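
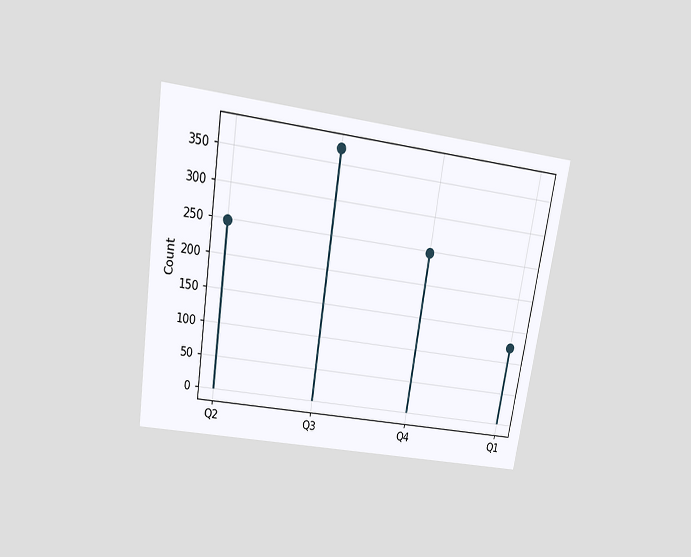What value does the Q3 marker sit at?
372

The chart is tilted about 9° clockwise and viewed slightly from above. The Q3 marker sits at 372.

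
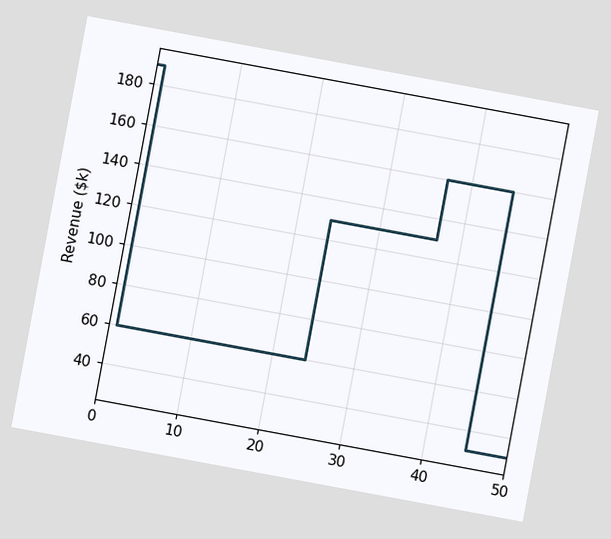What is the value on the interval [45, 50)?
$30k

The chart is tilted about 10° clockwise. On [45, 50) the step sits at $30k.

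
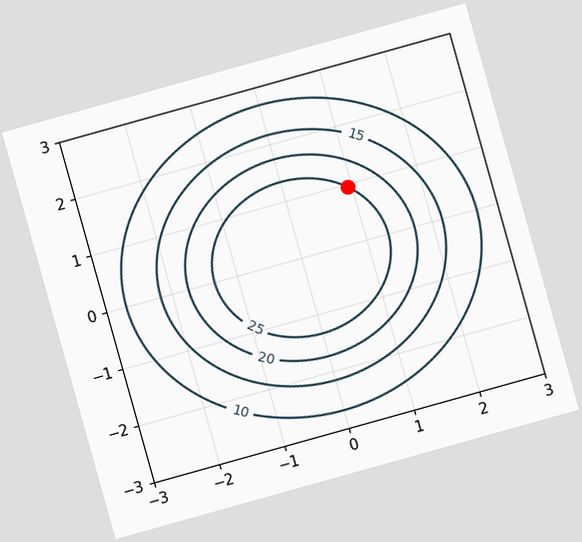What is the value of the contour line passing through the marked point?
25

The chart is tilted about 16° counter-clockwise. The marked point sits on the contour labelled 25.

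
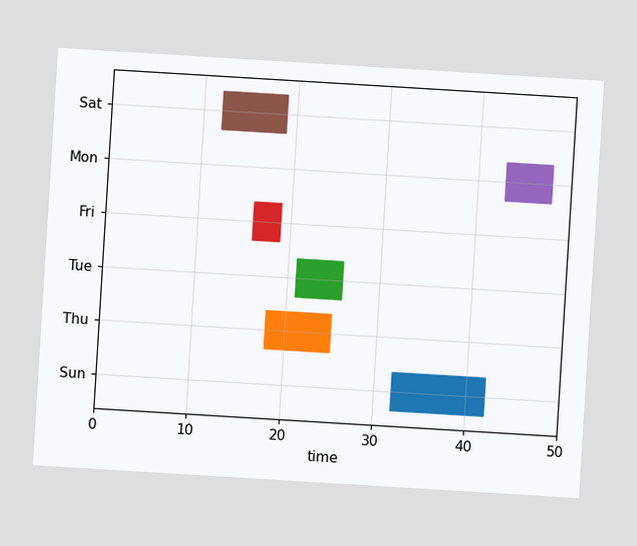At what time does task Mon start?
The chart is tilted about 3° clockwise. The Mon bar begins at t=43.

43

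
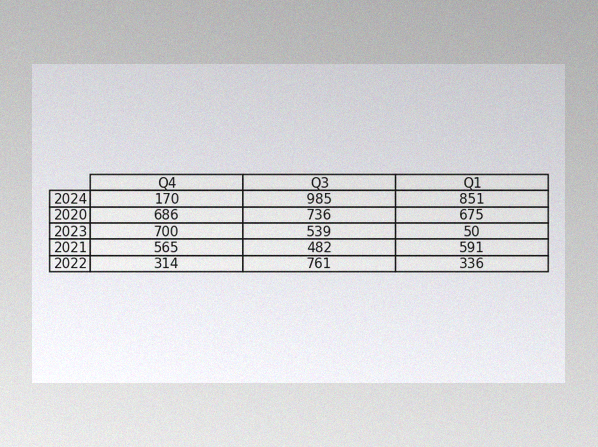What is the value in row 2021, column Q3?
The image has some photo noise and uneven lighting. The (2021, Q3) cell reads 482.

482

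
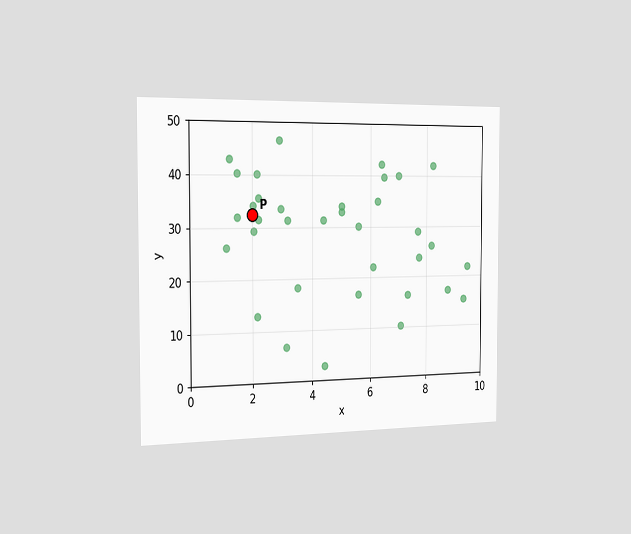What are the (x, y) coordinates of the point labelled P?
The chart is viewed slightly from the left. Following the gridlines from P to each axis, P sits at (2, 32.5).

(2, 32.5)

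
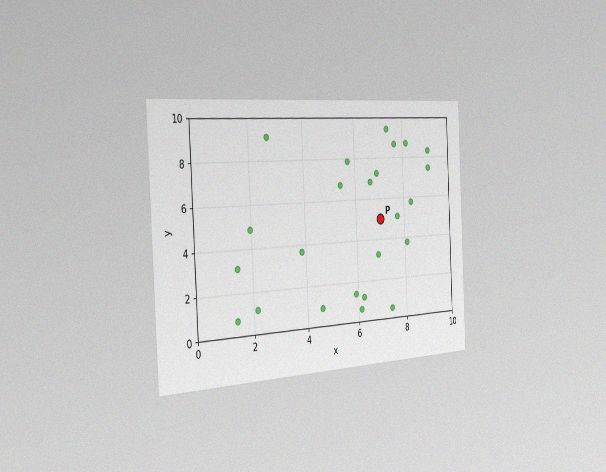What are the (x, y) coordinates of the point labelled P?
The chart is tilted about 3° counter-clockwise and viewed slightly from the left, with some photo noise. Following the gridlines from P to each axis, P sits at (7, 5).

(7, 5)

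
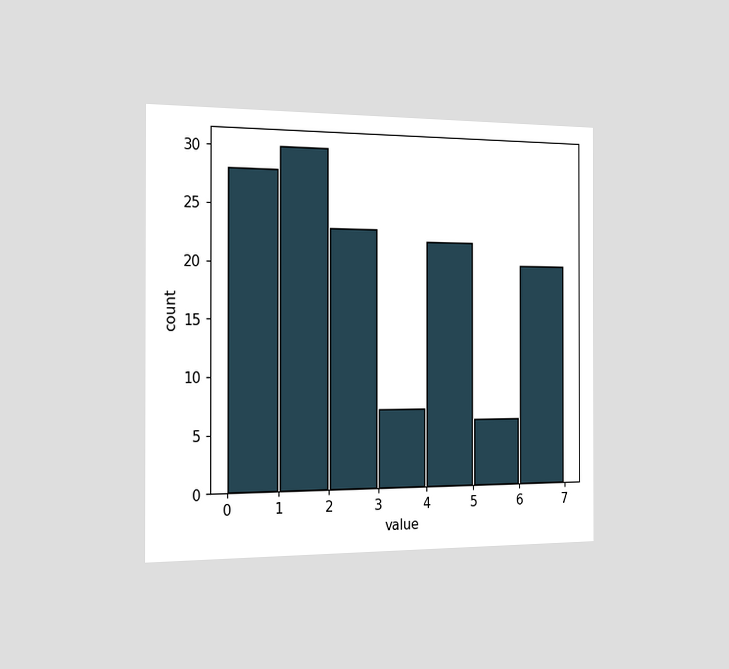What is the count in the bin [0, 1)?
The chart is viewed slightly from the left. The [0, 1) bin has height 28.

28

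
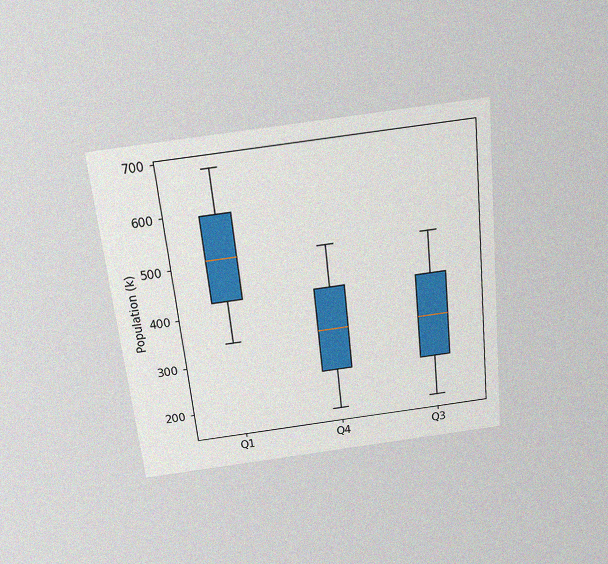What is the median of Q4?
The chart is tilted about 6° counter-clockwise and viewed slightly from above, with some photo noise. The median line in the Q4 box sits at 340k.

340k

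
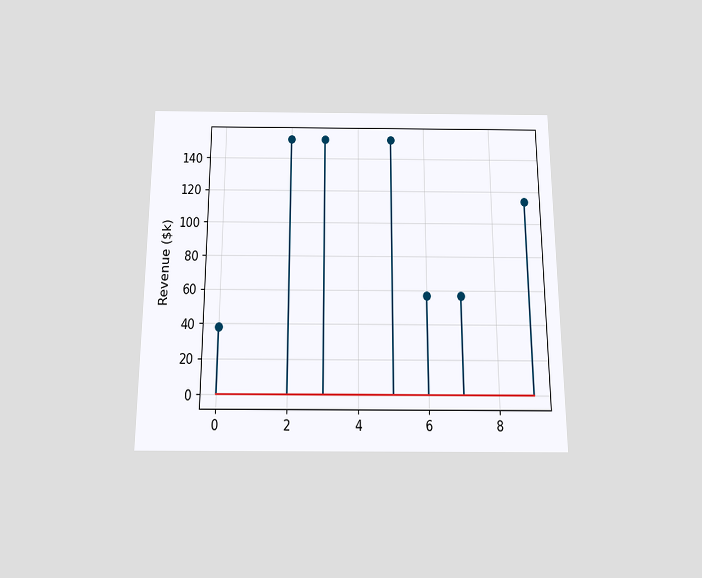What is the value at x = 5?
The chart is viewed slightly from below. The stem at x=5 reaches $152k.

$152k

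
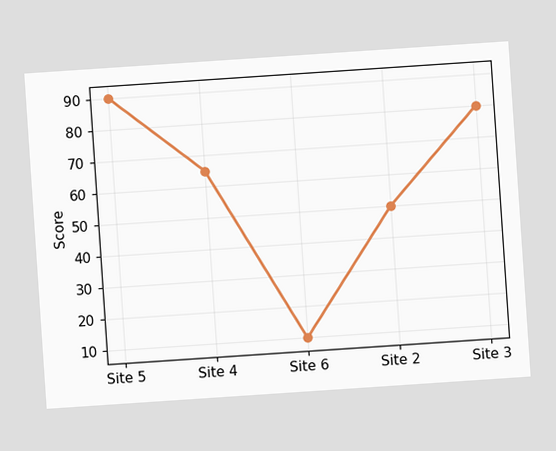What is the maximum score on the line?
90

The chart is tilted about 4° counter-clockwise. The highest point is at Site 5, and reading across to the y-axis gives 90.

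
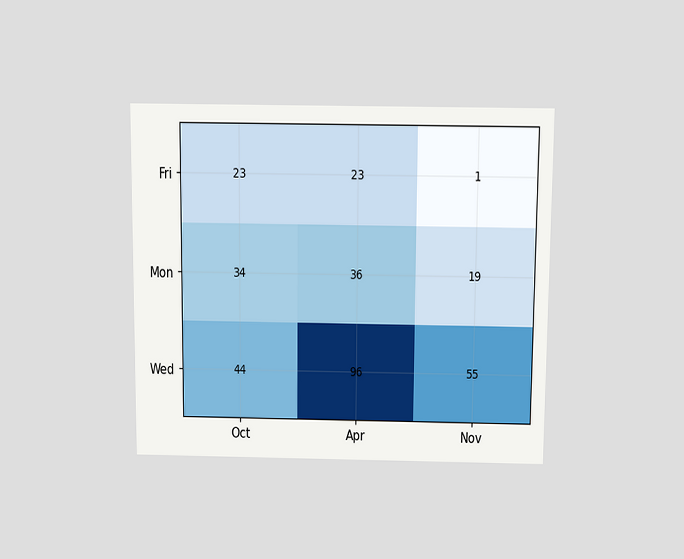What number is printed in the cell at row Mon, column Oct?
The chart is viewed slightly from above. The (Mon, Oct) cell reads 34.

34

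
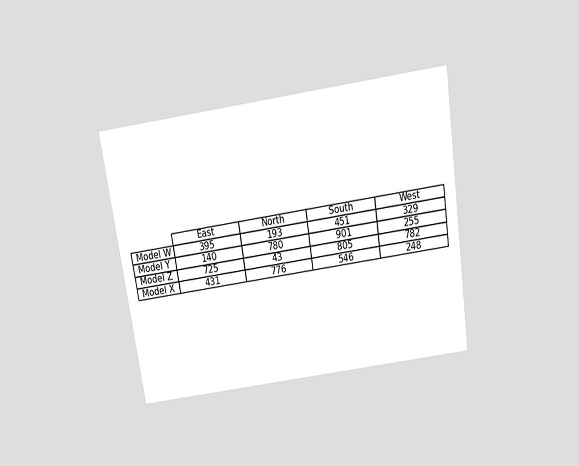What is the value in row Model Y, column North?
780

The chart is tilted about 9° counter-clockwise and viewed slightly from above. The (Model Y, North) cell reads 780.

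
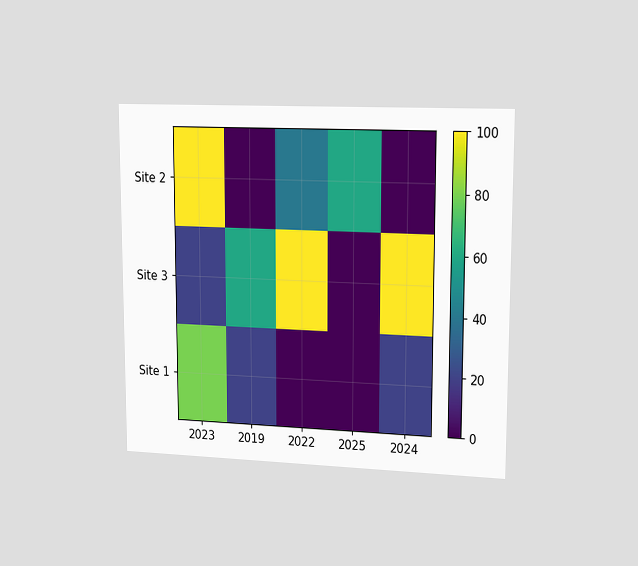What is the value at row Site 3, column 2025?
0

The chart is viewed slightly from the right. Matching cell (Site 3, 2025) against the colorbar gives 0.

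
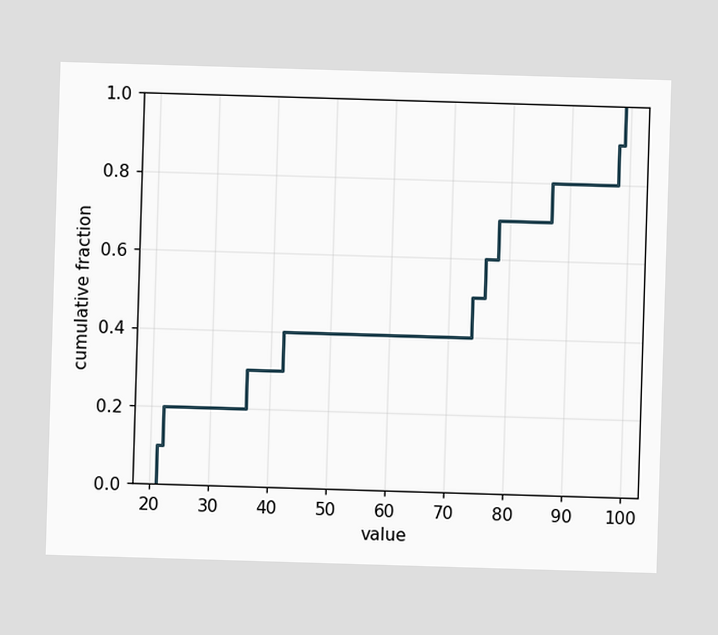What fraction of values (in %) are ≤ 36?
At x=36 the ECDF step is at 30%.

30%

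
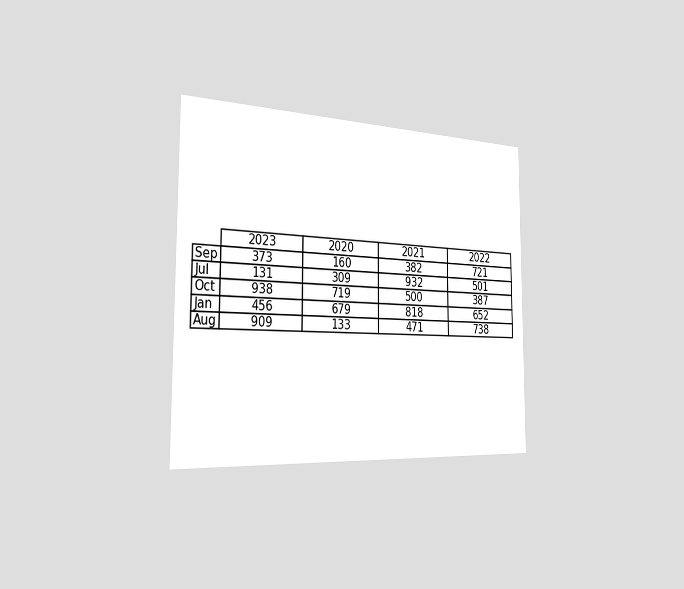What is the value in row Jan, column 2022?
The chart is viewed slightly from the left. The (Jan, 2022) cell reads 652.

652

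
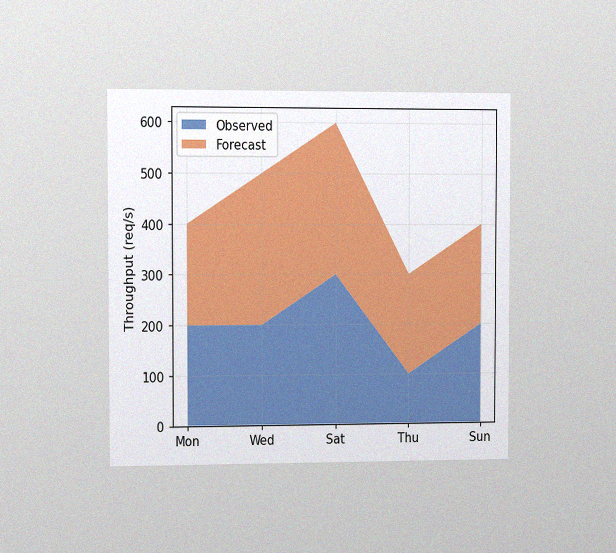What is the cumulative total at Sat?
The chart is viewed slightly from the left, with some photo noise. The stacked total at Sat reaches 600req/s.

600req/s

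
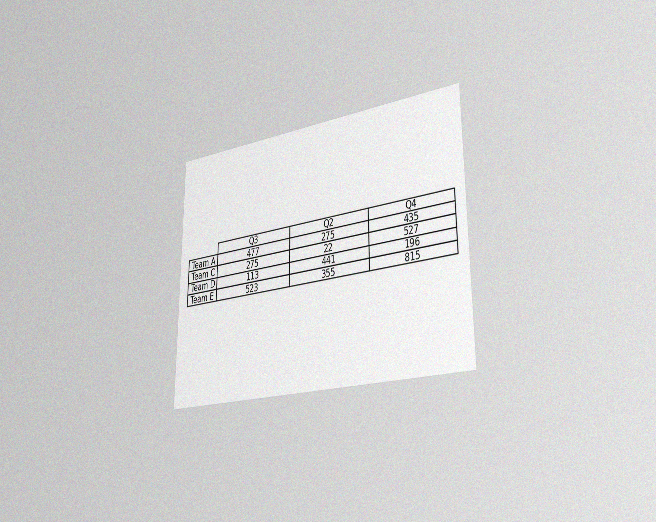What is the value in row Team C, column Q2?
The chart is viewed slightly from the right, with some photo noise. The (Team C, Q2) cell reads 22.

22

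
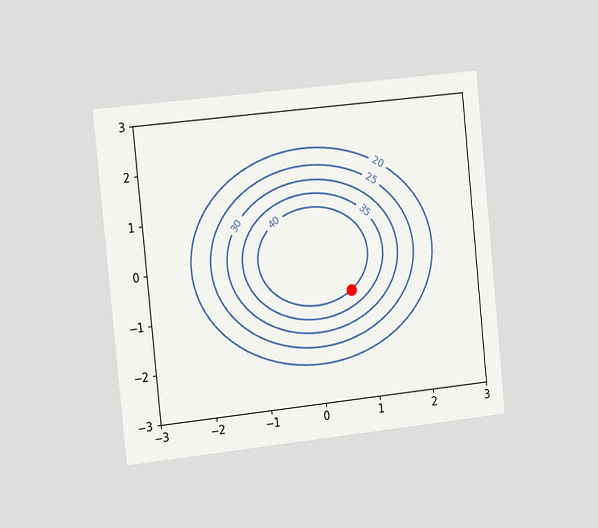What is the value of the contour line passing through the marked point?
The chart is tilted about 6° counter-clockwise and viewed slightly from the left. The marked point sits on the contour labelled 40.

40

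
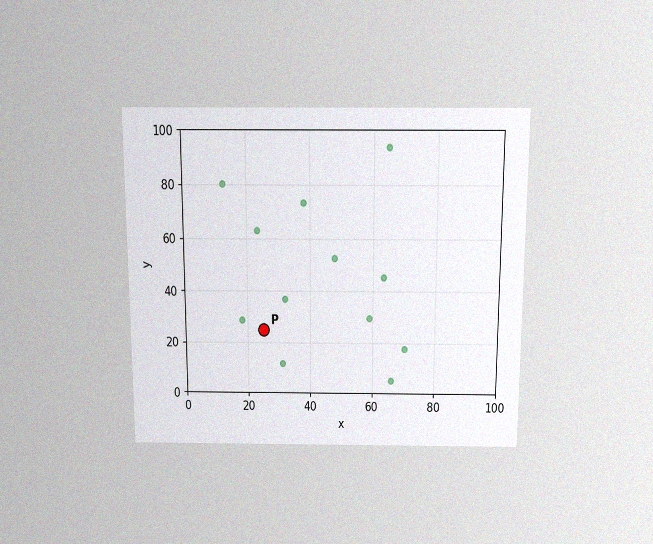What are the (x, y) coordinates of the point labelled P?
The chart is viewed slightly from above, with some photo noise. Following the gridlines from P to each axis, P sits at (25, 25).

(25, 25)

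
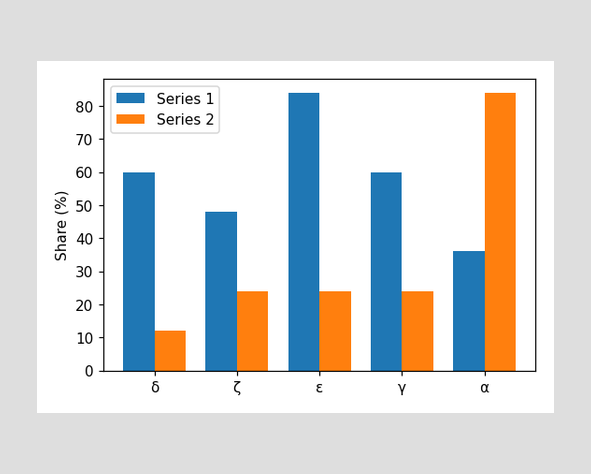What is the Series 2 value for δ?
The Series 2 bar at δ reaches 12% on the y-axis.

12%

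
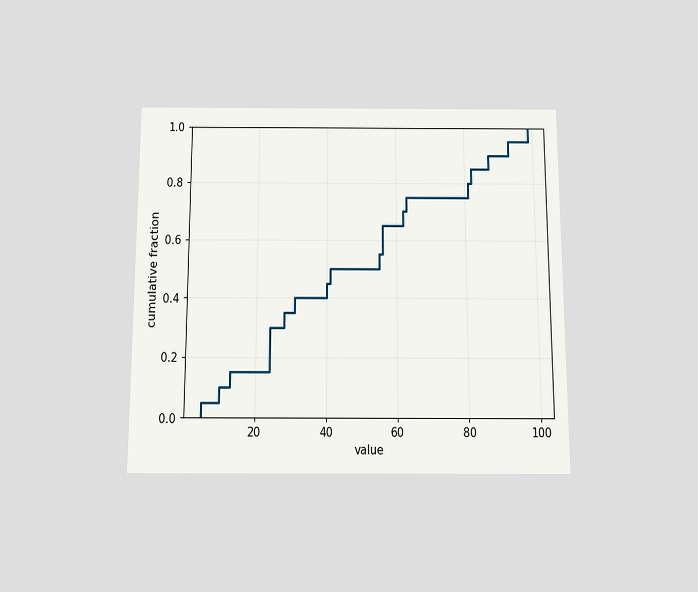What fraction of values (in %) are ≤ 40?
The chart is viewed slightly from below. At x=40 the ECDF step is at 45%.

45%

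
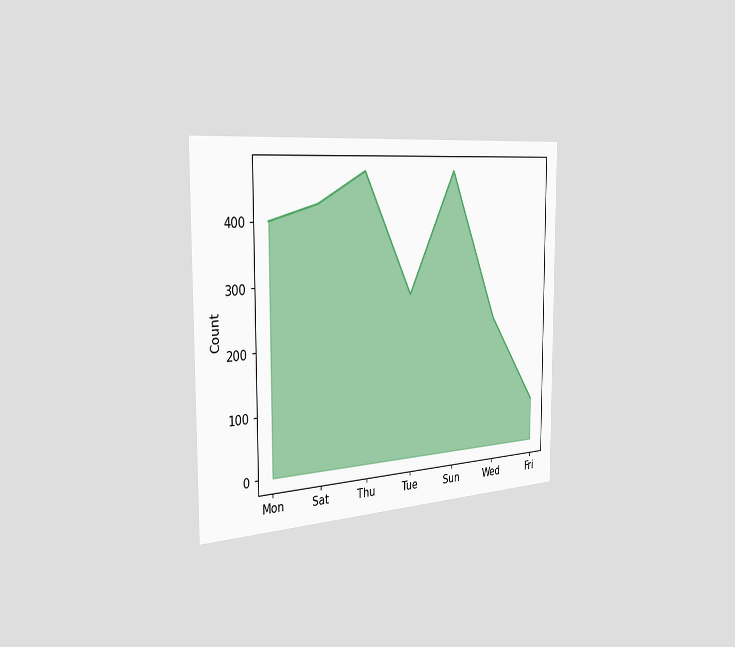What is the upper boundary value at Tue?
The chart is viewed slightly from the left. At Tue the upper boundary is at 275.

275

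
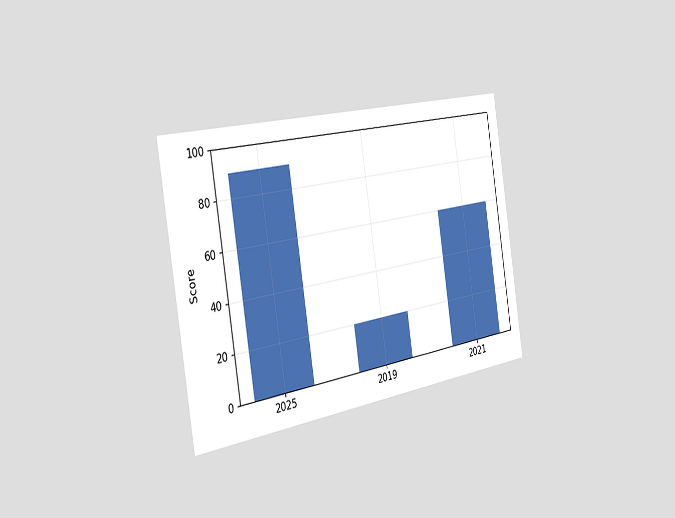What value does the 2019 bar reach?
The chart is tilted about 9° counter-clockwise and viewed slightly from the left. Reading along the chart's y-axis, the 2019 bar reaches 20.

20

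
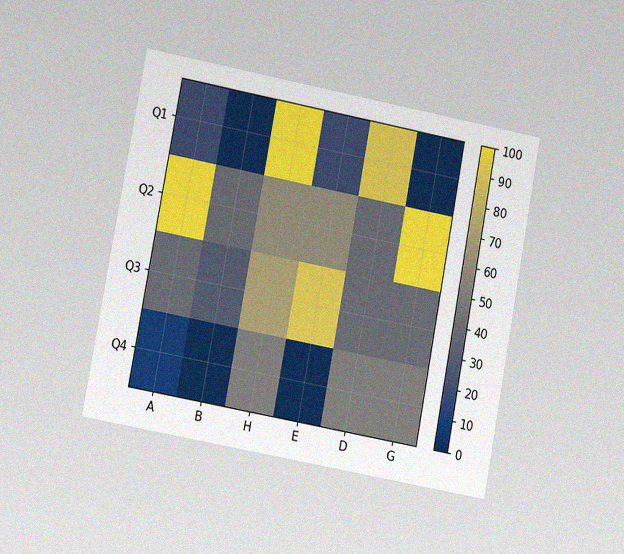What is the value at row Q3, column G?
40

The chart is tilted about 11° clockwise and viewed at a slight angle, with some photo noise. Matching cell (Q3, G) against the colorbar gives 40.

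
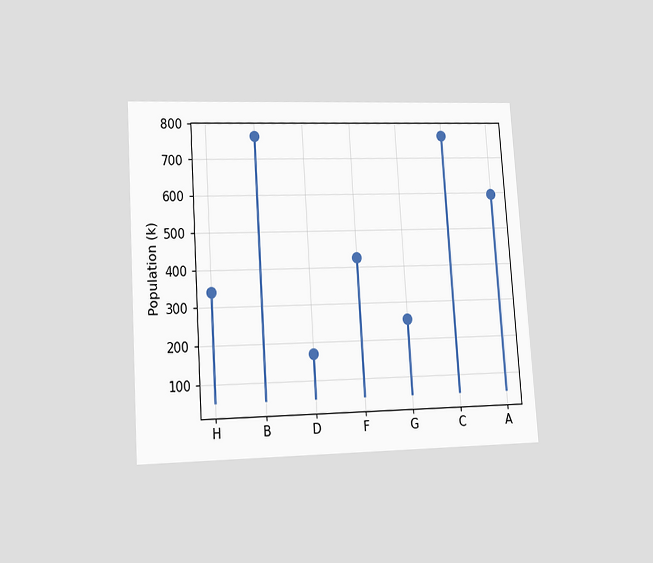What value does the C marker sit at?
The chart is tilted about 4° counter-clockwise and viewed at a slight angle. The C marker sits at 765k.

765k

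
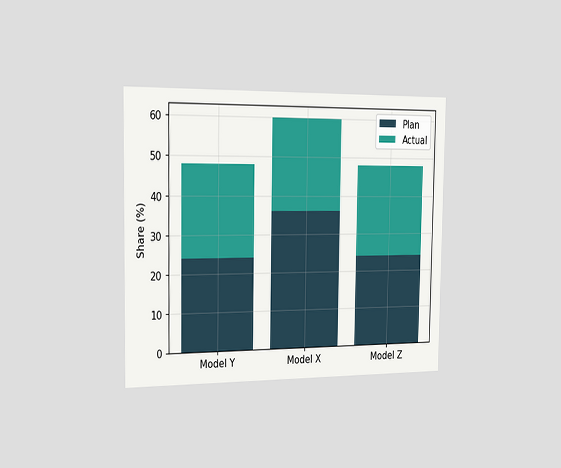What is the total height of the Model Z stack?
48%

The chart is viewed slightly from the left. The Model Z stack's top reaches 48% on the y-axis.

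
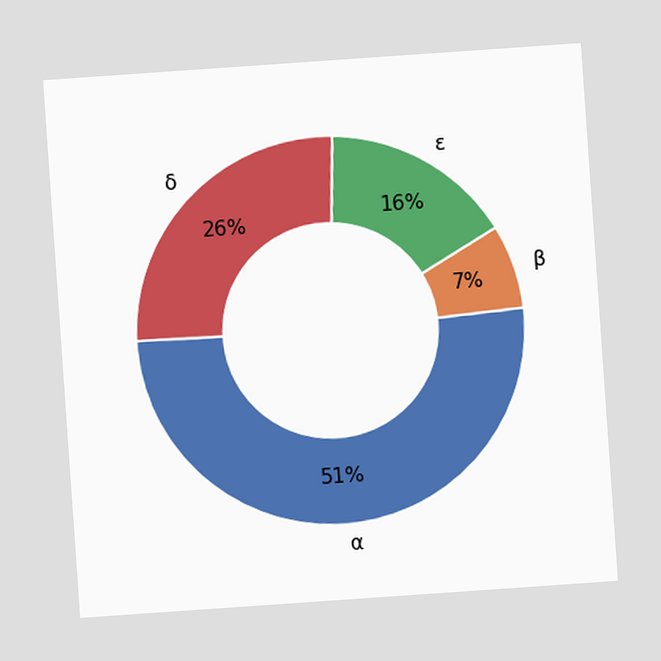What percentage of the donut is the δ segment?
26%

The chart is tilted about 4° counter-clockwise. The δ segment takes up 26% of the ring.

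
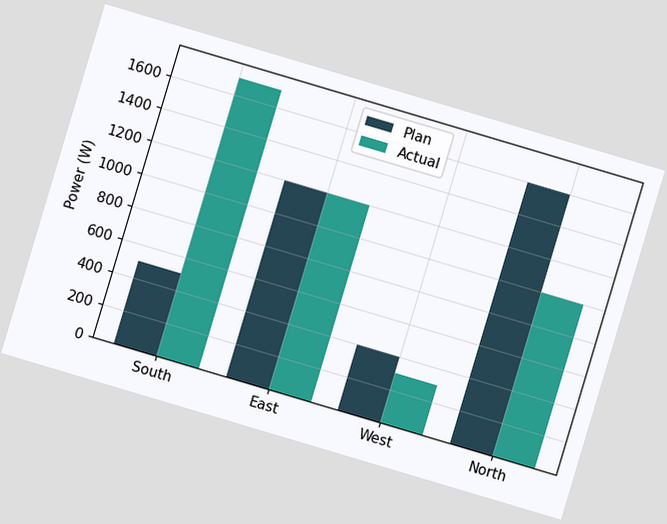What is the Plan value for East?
The chart is tilted about 17° clockwise. The Plan bar at East reaches 1200W on the y-axis.

1200W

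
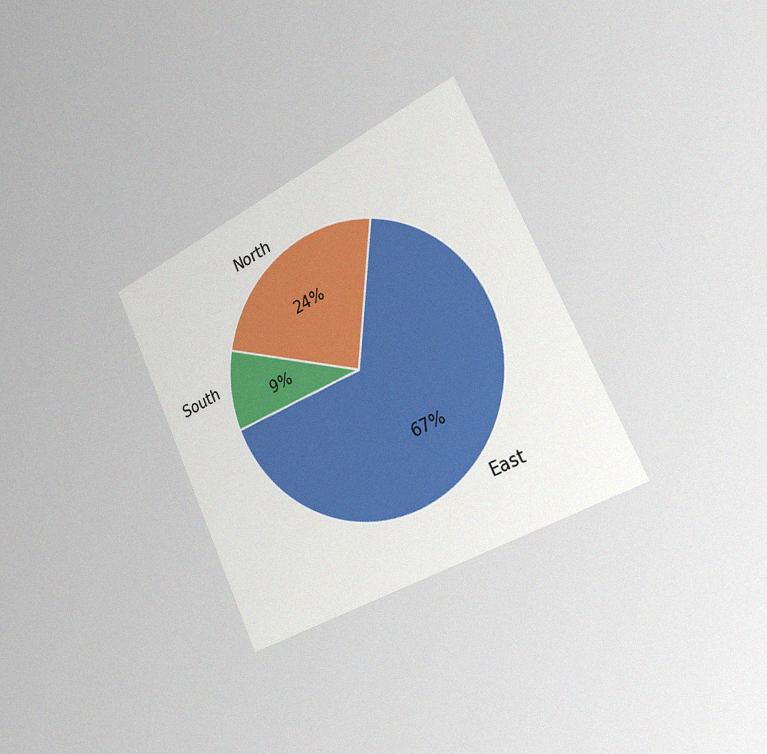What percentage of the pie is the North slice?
24%

The chart is tilted about 25° counter-clockwise and viewed slightly from the right, with some photo noise. The North slice takes up 24% of the pie.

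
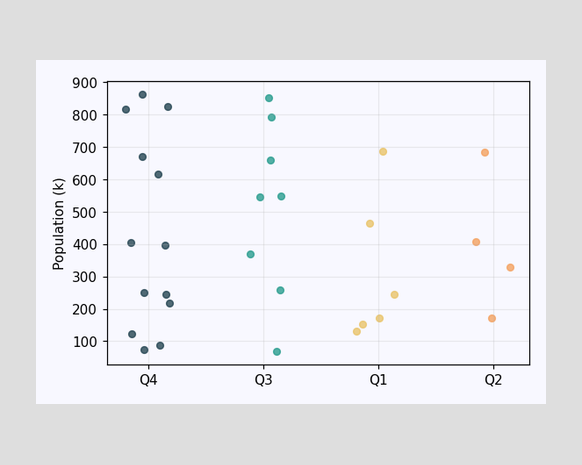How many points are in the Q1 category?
6

Counting the markers in the Q1 column gives 6.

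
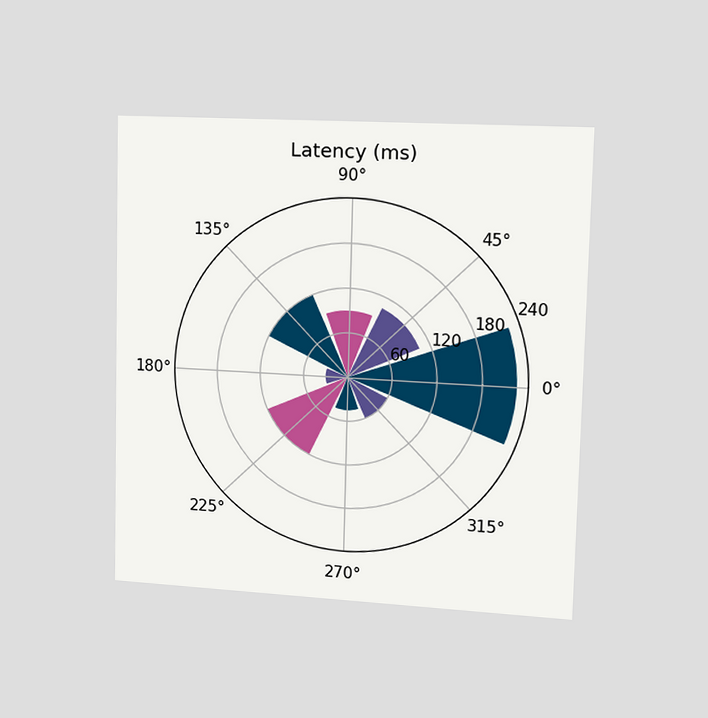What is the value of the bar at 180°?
The chart is viewed slightly from the right. The bar at 180° reaches 30ms on the radial axis.

30ms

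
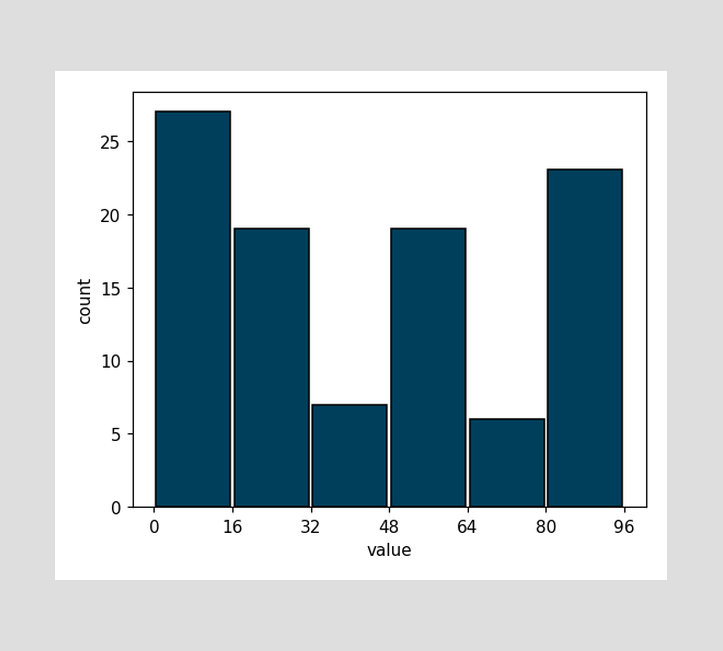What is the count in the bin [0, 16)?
The [0, 16) bin has height 27.

27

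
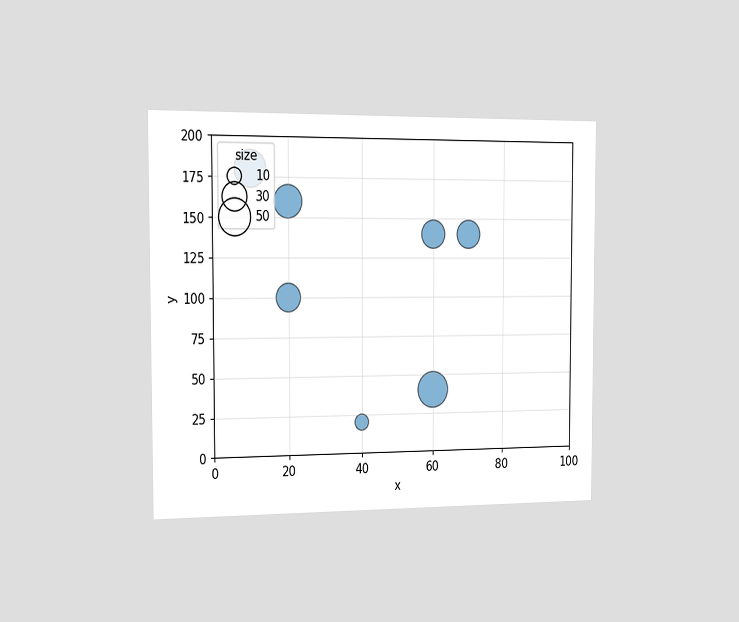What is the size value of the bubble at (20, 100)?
The chart is viewed slightly from the left. Matching the bubble at (20, 100) against the size legend gives 30.

30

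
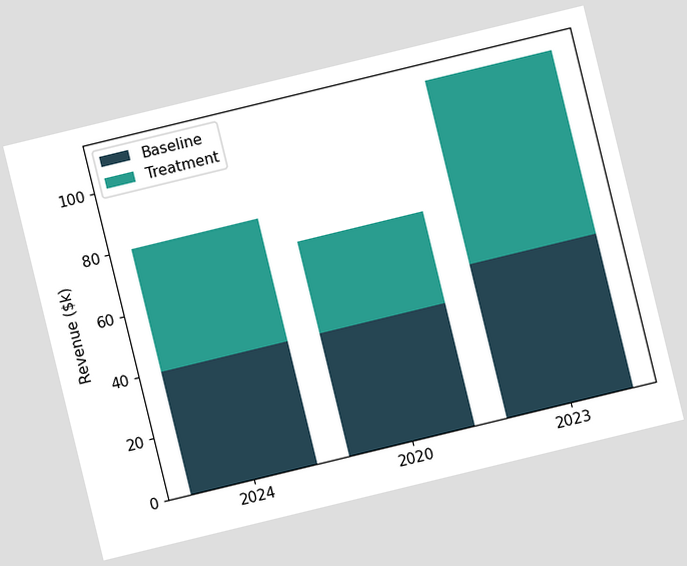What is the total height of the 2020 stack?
$70k

The chart is tilted about 14° counter-clockwise. The 2020 stack's top reaches $70k on the y-axis.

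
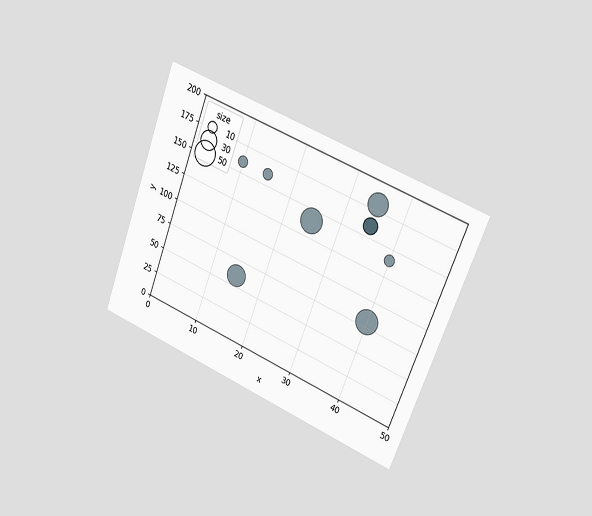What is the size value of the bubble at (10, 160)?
The chart is tilted about 21° clockwise and viewed slightly from the right. Matching the bubble at (10, 160) against the size legend gives 10.

10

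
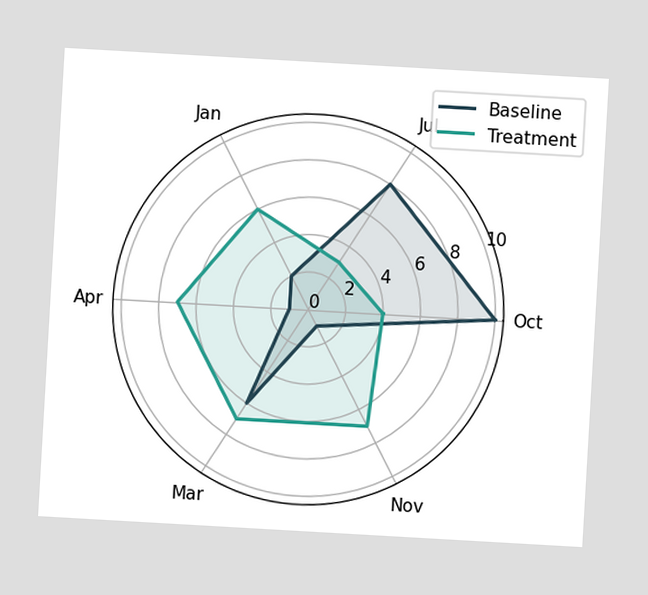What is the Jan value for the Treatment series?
6

The chart is tilted about 3° clockwise. On the Jan axis, Treatment reaches 6.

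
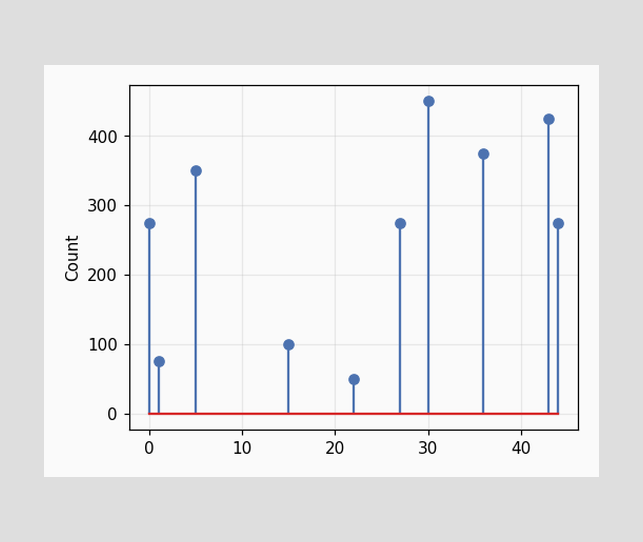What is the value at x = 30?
The stem at x=30 reaches 450.

450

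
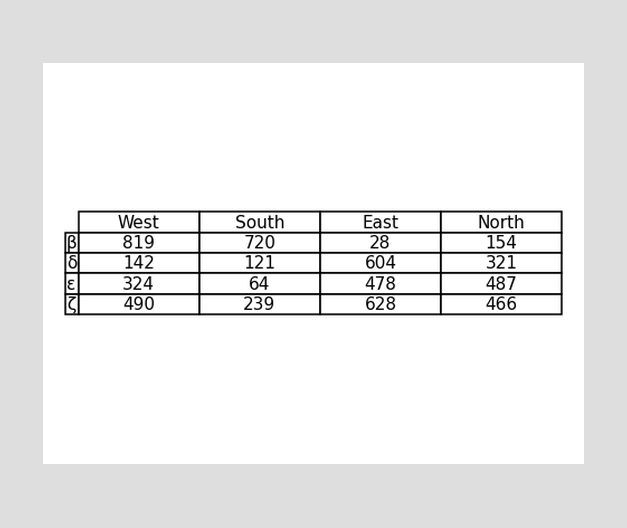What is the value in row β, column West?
The (β, West) cell reads 819.

819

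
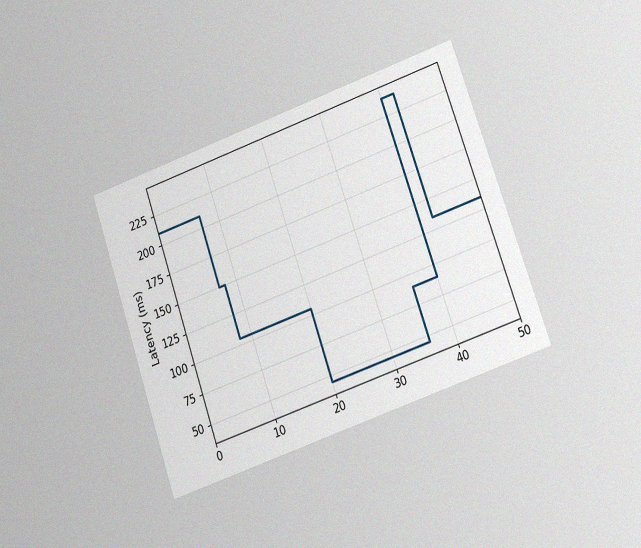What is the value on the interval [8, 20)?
The chart is tilted about 19° counter-clockwise and viewed at a slight angle, with some photo noise. On [8, 20) the step sits at 105ms.

105ms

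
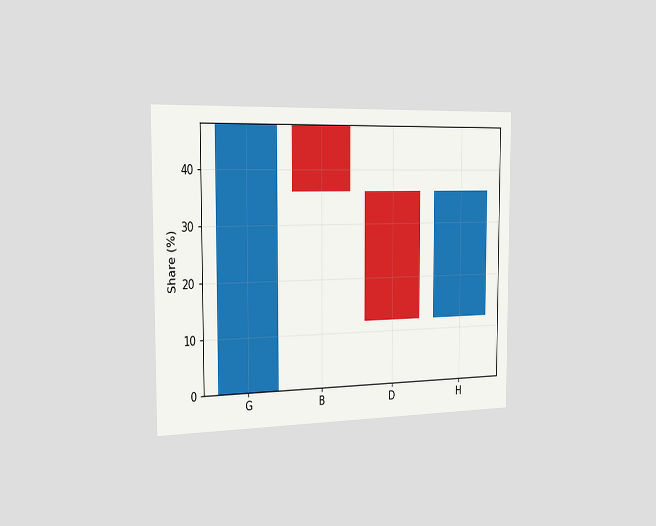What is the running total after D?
12%

The chart is viewed slightly from the left. After D the running total reaches 12%.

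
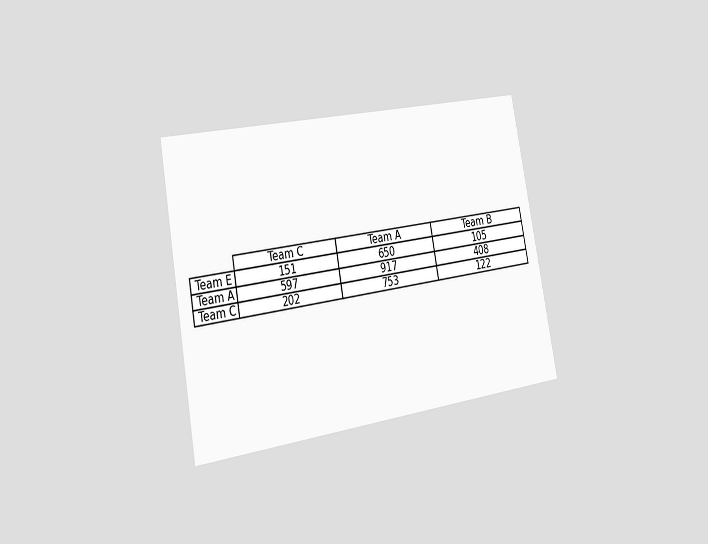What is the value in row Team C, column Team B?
The chart is tilted about 10° counter-clockwise and viewed slightly from the left. The (Team C, Team B) cell reads 122.

122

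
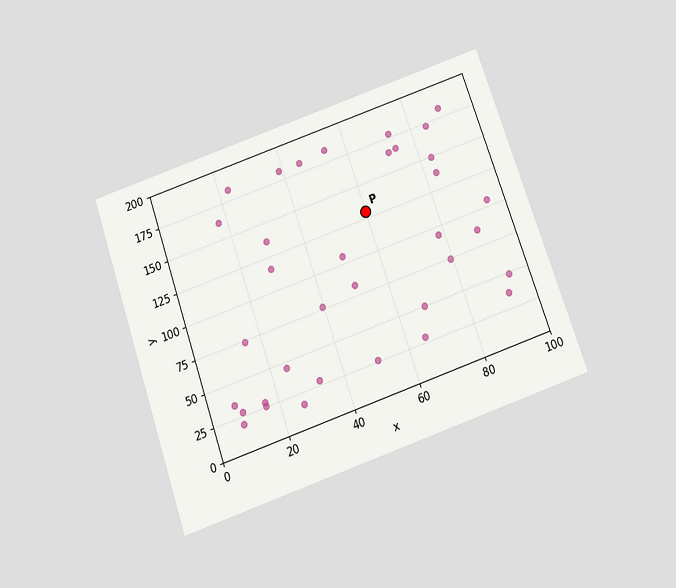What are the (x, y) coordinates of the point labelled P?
(60, 130)

The chart is tilted about 19° counter-clockwise and viewed slightly from below. Following the gridlines from P to each axis, P sits at (60, 130).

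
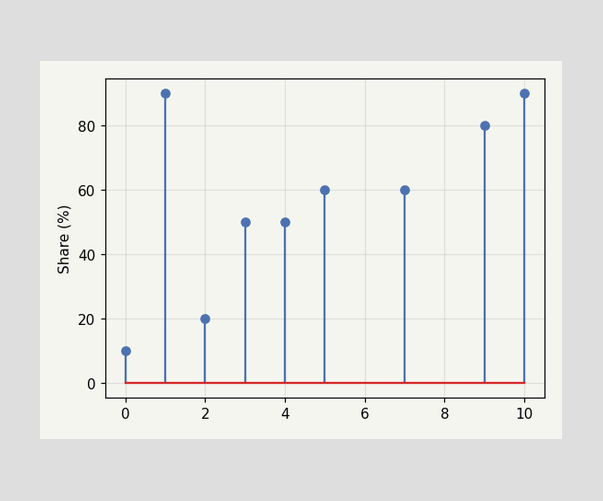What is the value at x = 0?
The stem at x=0 reaches 10%.

10%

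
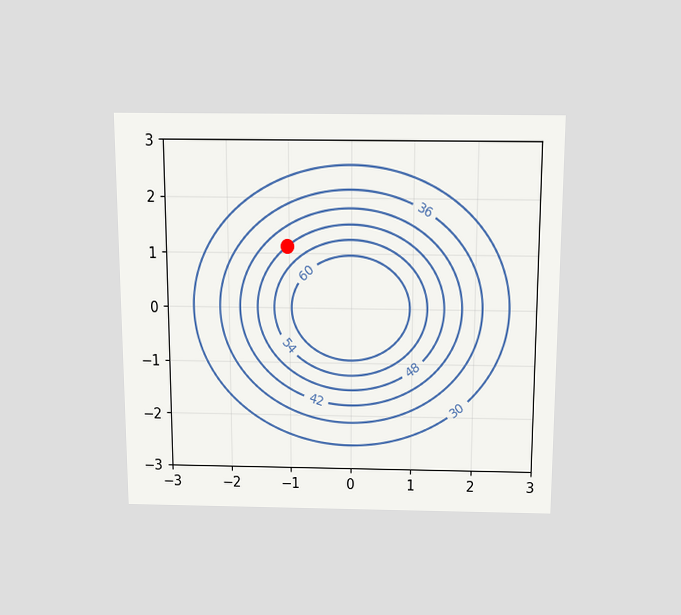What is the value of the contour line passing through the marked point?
48

The chart is viewed slightly from above. The marked point sits on the contour labelled 48.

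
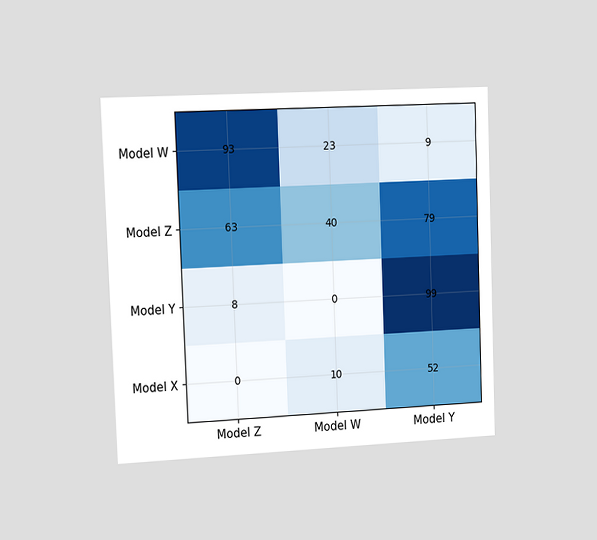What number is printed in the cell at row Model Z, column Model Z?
63

The chart is tilted about 2° counter-clockwise and viewed slightly from the left. The (Model Z, Model Z) cell reads 63.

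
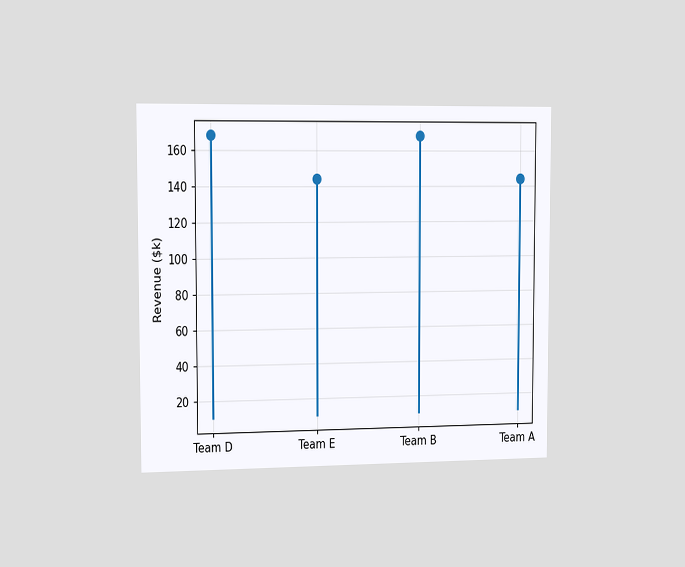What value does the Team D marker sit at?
$168k

The chart is viewed slightly from the left. The Team D marker sits at $168k.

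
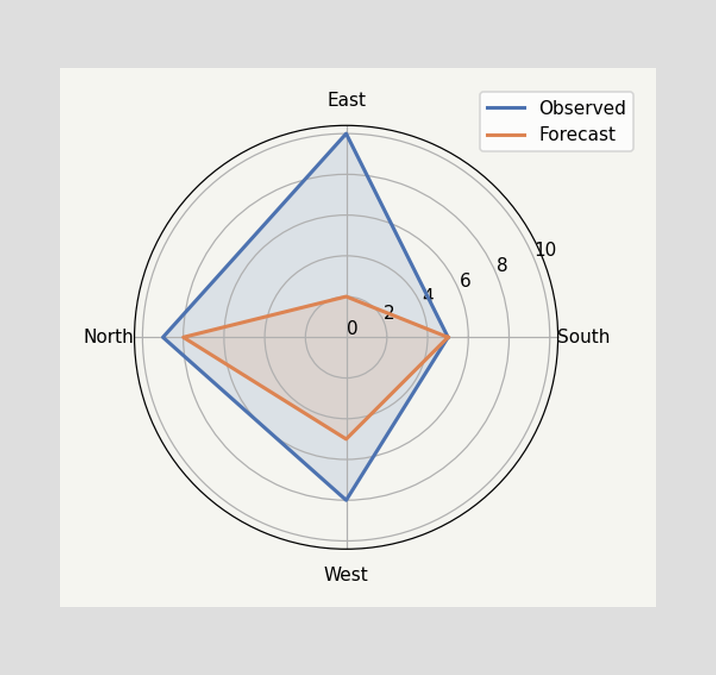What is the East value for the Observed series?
10

On the East axis, Observed reaches 10.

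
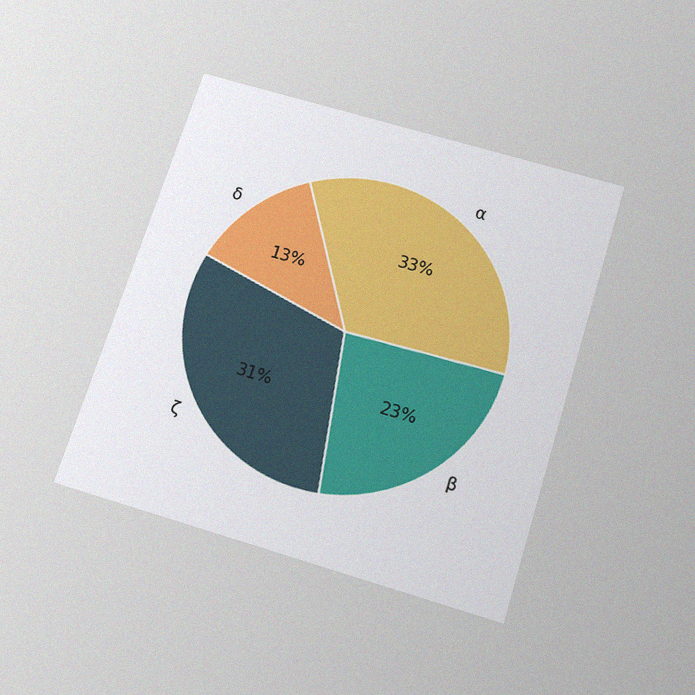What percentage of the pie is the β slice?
The chart is tilted about 17° clockwise and viewed slightly from below, with some photo noise. The β slice takes up 23% of the pie.

23%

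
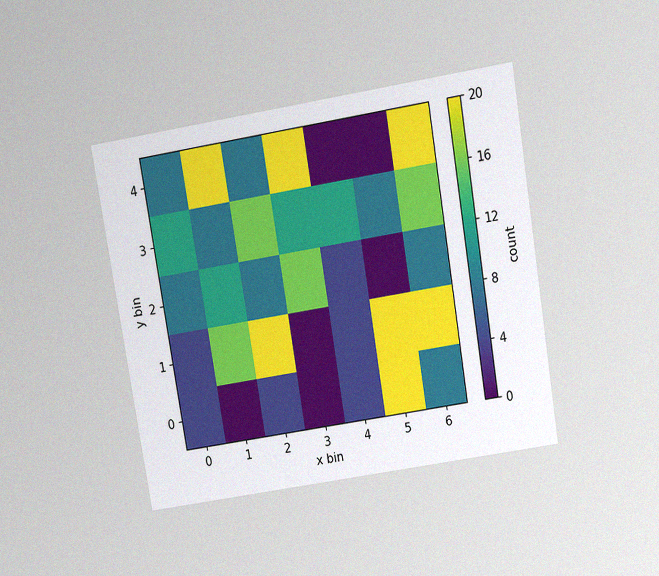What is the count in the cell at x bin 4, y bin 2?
The chart is tilted about 9° counter-clockwise and viewed at a slight angle, with some photo noise. Matching the cell (4, 2) against the colorbar gives 4.

4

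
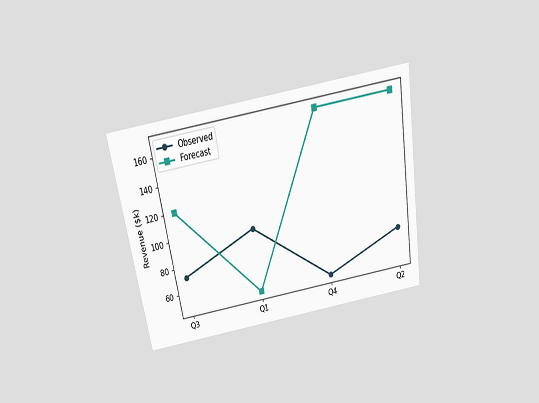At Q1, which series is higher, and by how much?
The chart is tilted about 10° counter-clockwise and viewed slightly from above. At Q1, Observed sits above the other line by $48k.

Observed, by $48k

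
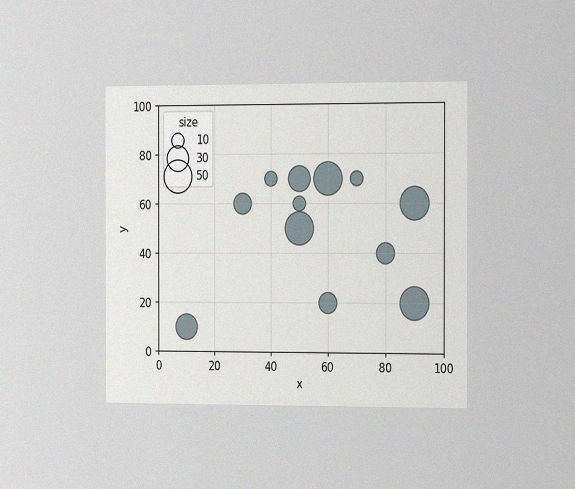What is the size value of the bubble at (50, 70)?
30

The chart is viewed slightly from the right, with some photo noise. Matching the bubble at (50, 70) against the size legend gives 30.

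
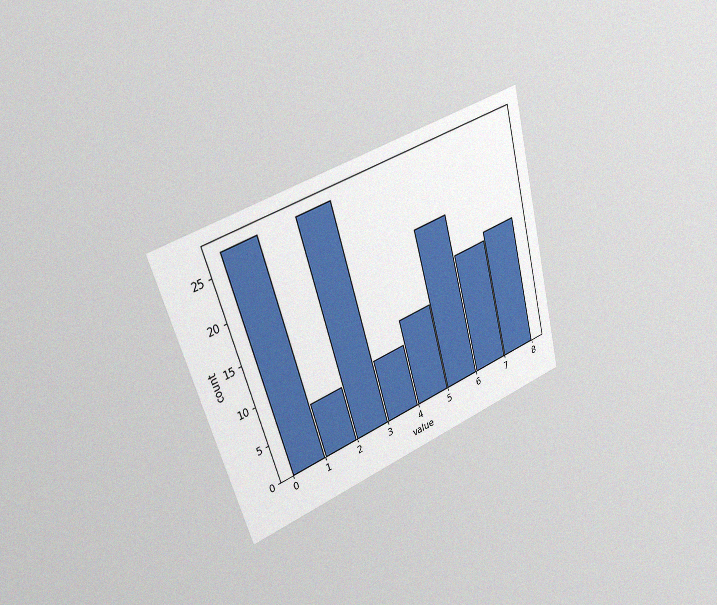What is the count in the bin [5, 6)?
20

The chart is tilted about 16° counter-clockwise and viewed slightly from the left, with some photo noise. The [5, 6) bin has height 20.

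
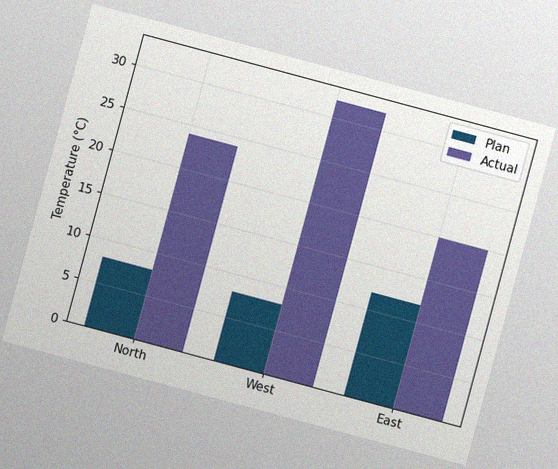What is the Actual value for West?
The chart is tilted about 15° clockwise, with some photo noise. The Actual bar at West reaches 32°C on the y-axis.

32°C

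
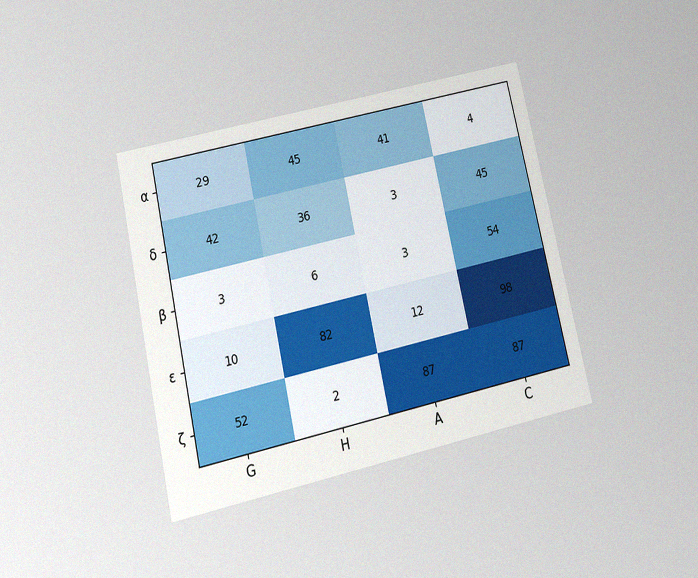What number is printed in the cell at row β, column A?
The chart is tilted about 13° counter-clockwise and viewed slightly from below, with some photo noise. The (β, A) cell reads 3.

3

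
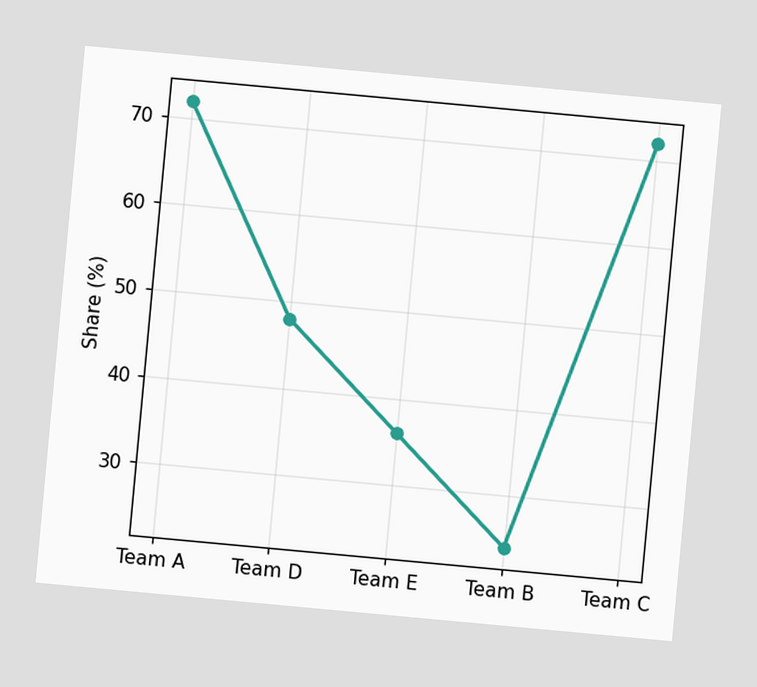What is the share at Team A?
The chart is tilted about 5° clockwise. At Team A, the line is at 72%.

72%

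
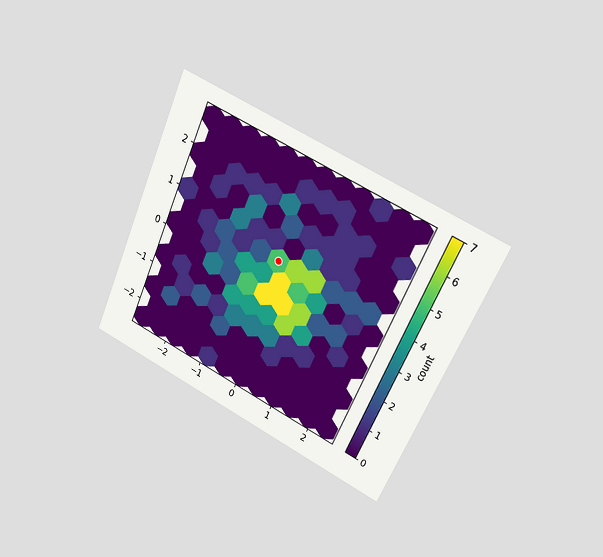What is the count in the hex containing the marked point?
The chart is tilted about 24° clockwise and viewed at a slight angle. The marked hex reads 5 on the colorbar.

5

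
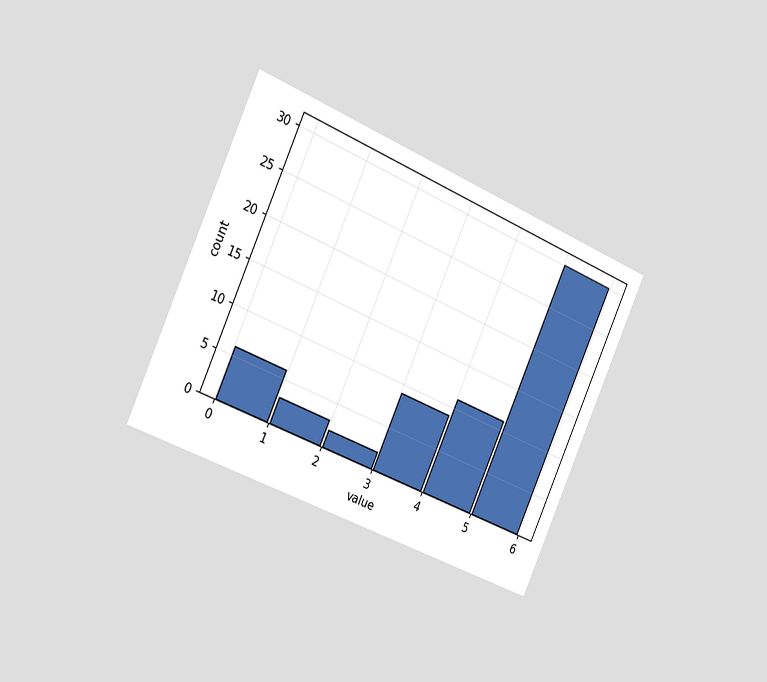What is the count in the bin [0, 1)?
6

The chart is tilted about 24° clockwise and viewed slightly from the left. The [0, 1) bin has height 6.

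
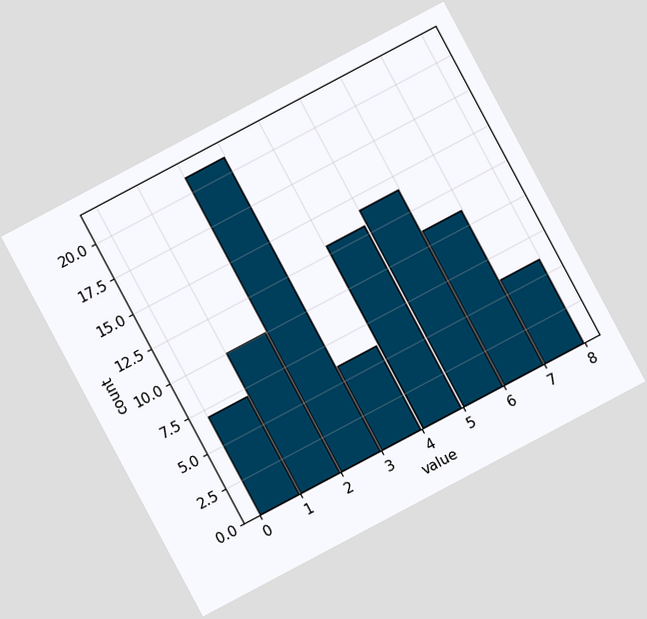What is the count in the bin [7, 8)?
6

The chart is tilted about 28° counter-clockwise. The [7, 8) bin has height 6.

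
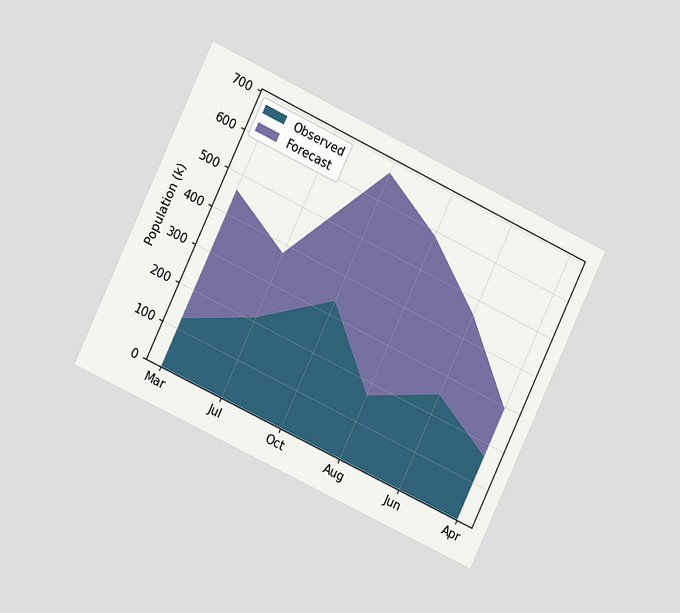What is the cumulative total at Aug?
The chart is tilted about 25° clockwise and viewed slightly from the left. The stacked total at Aug reaches 588k.

588k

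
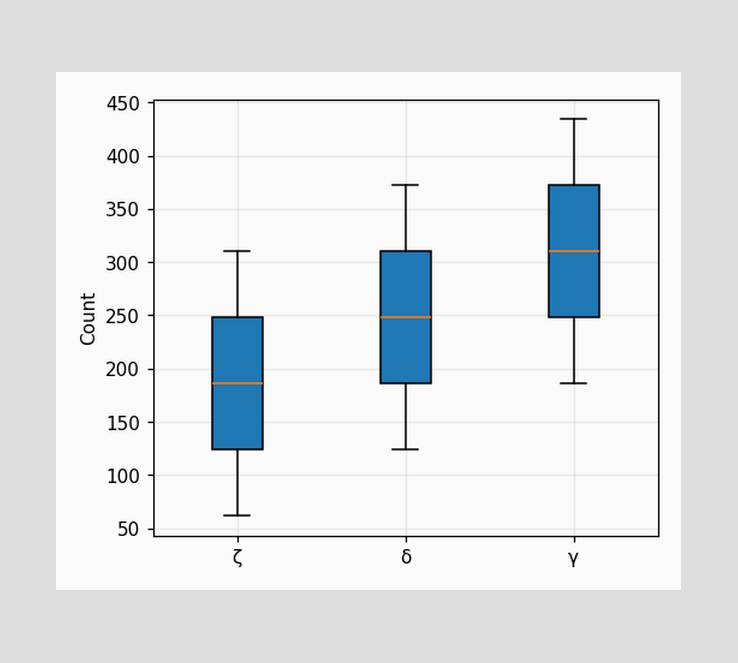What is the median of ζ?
186

The median line in the ζ box sits at 186.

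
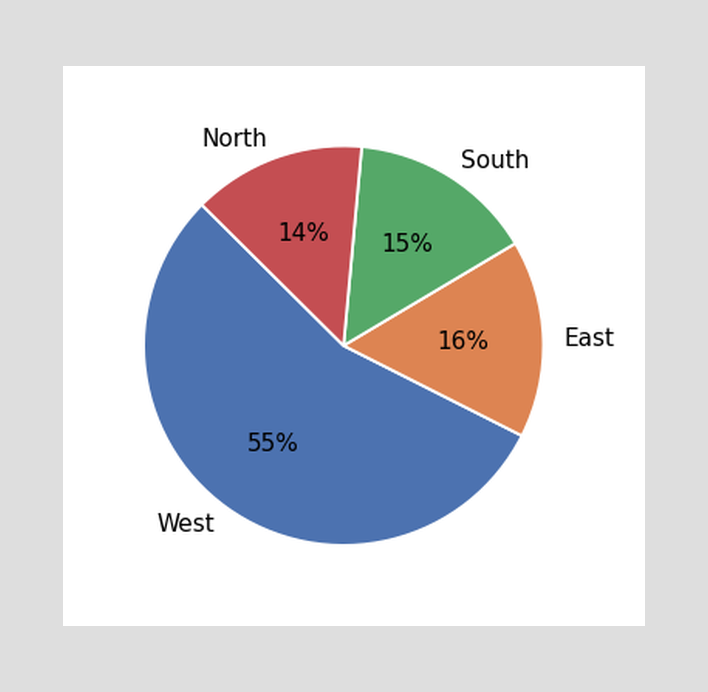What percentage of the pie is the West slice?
The West slice takes up 55% of the pie.

55%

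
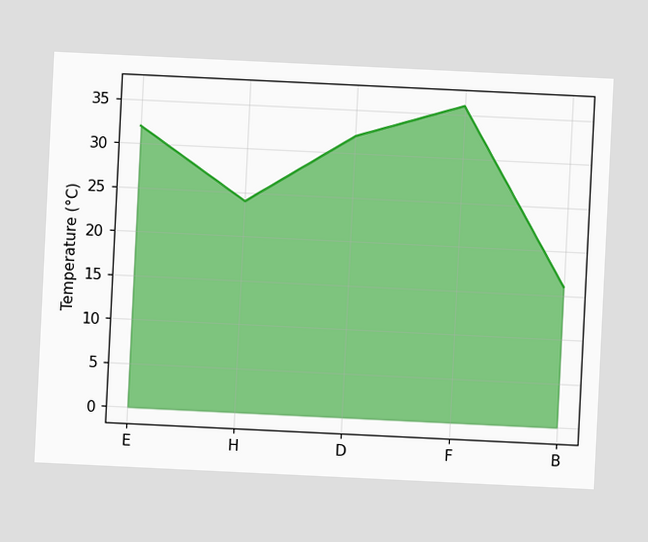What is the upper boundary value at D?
32°C

The chart is tilted about 3° clockwise. At D the upper boundary is at 32°C.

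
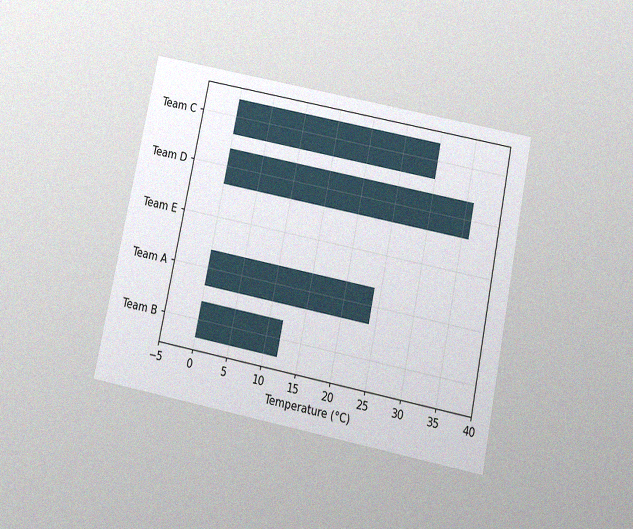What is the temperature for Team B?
The chart is tilted about 12° clockwise and viewed slightly from below, with some photo noise. Reading along the chart's x-axis, the Team B bar reaches 12°C.

12°C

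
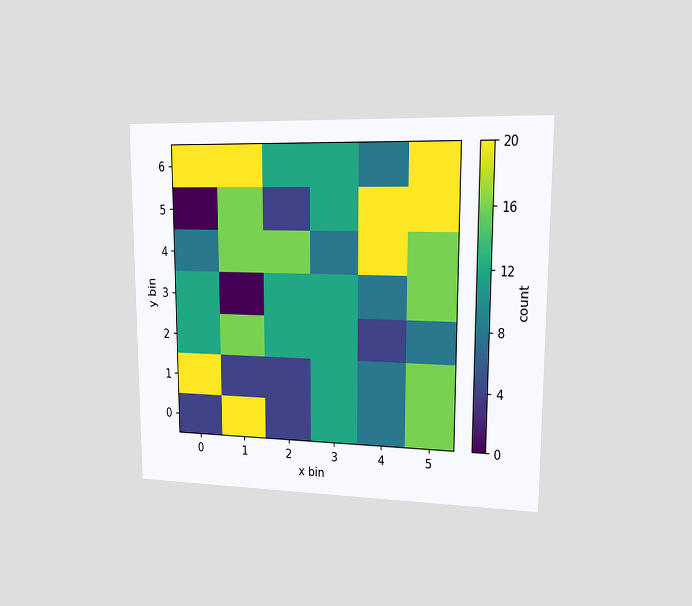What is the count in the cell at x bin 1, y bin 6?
20

The chart is viewed slightly from the right. Matching the cell (1, 6) against the colorbar gives 20.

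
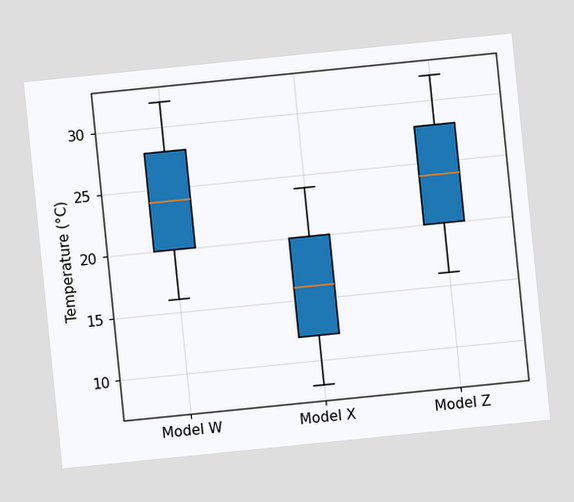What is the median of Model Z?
24°C

The chart is tilted about 6° counter-clockwise. The median line in the Model Z box sits at 24°C.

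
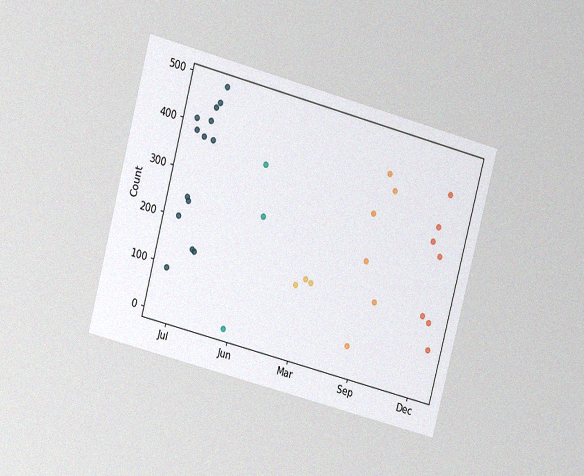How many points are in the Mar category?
The chart is tilted about 15° clockwise and viewed at a slight angle, with some photo noise. Counting the markers in the Mar column gives 3.

3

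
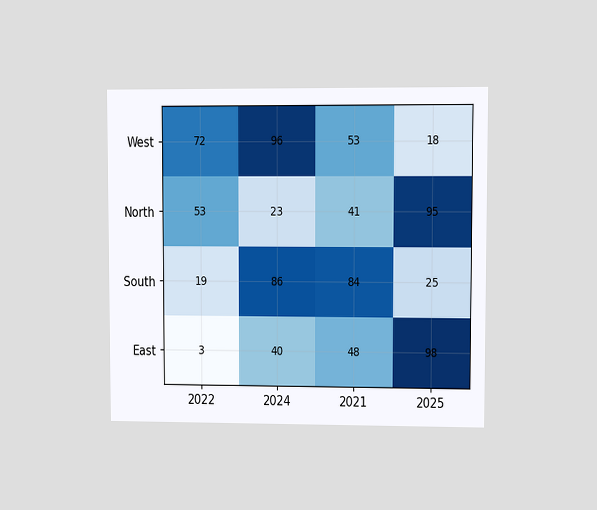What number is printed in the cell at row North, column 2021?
The chart is viewed at a slight angle. The (North, 2021) cell reads 41.

41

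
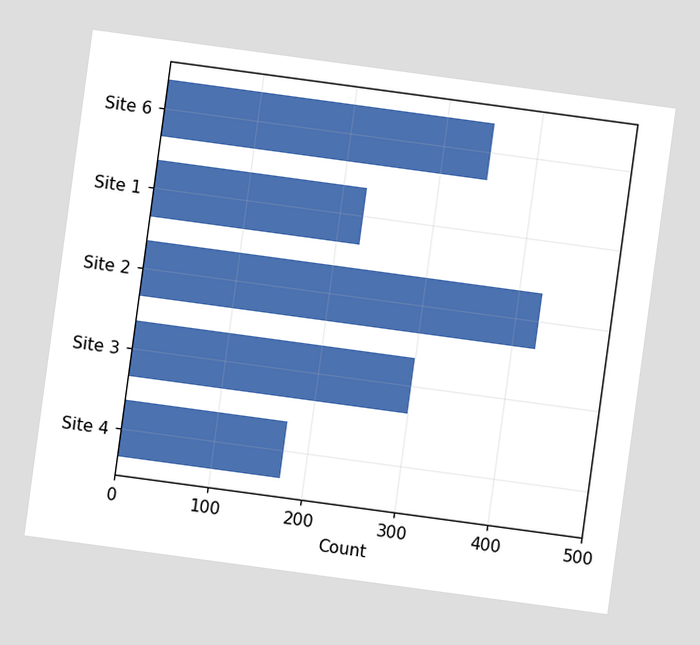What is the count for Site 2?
The chart is tilted about 8° clockwise. Reading along the chart's x-axis, the Site 2 bar reaches 425.

425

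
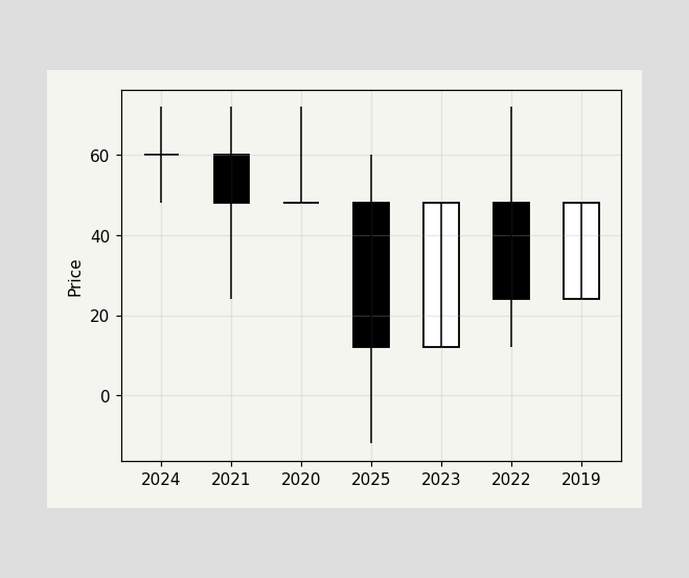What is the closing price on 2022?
24

The 2022 candle closes at 24.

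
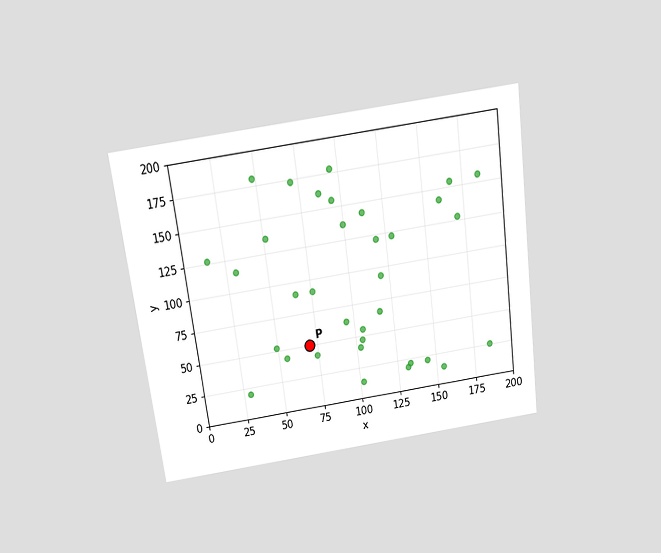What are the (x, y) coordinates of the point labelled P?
(70, 50)

The chart is tilted about 8° counter-clockwise and viewed slightly from above. Following the gridlines from P to each axis, P sits at (70, 50).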